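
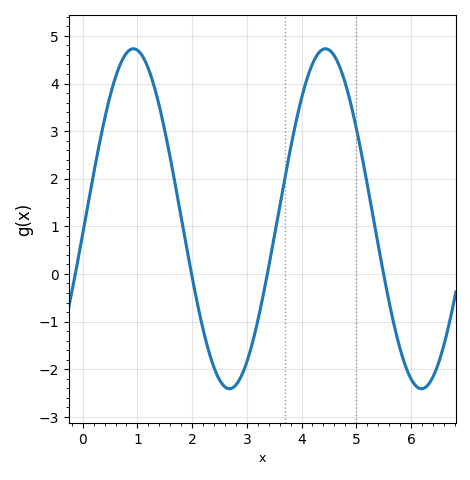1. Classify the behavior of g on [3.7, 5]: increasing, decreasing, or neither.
neither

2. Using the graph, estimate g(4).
3.7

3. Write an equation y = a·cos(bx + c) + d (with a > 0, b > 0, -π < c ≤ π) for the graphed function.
y = 3.57cos(1.8x - 1.7) + 1.16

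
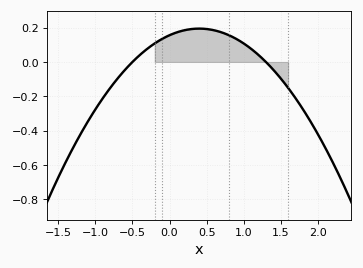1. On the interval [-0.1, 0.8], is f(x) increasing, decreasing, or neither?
neither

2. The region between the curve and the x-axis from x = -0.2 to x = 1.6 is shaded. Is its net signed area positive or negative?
positive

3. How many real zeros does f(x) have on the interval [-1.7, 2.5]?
2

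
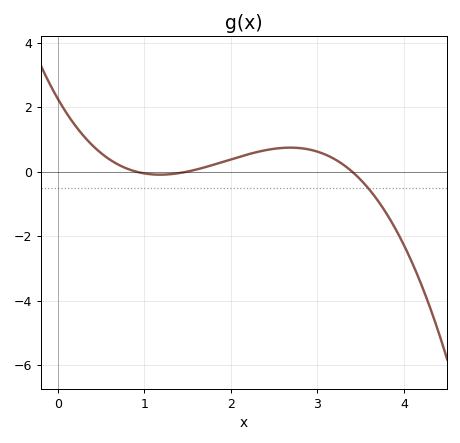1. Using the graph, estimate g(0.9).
0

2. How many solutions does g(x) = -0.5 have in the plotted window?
1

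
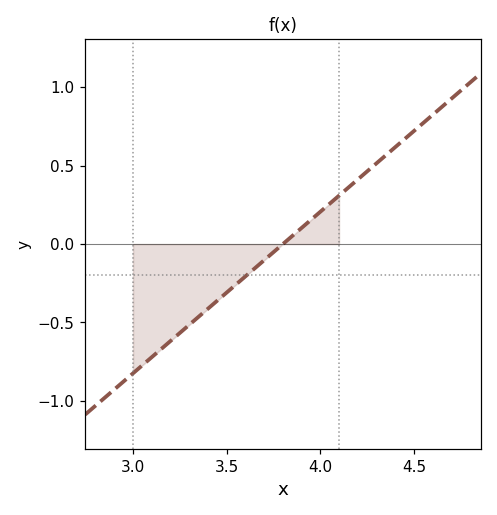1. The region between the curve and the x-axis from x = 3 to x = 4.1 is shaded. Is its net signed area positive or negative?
negative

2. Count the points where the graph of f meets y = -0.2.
1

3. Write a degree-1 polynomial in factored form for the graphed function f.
y = 1.03(x - 3.8)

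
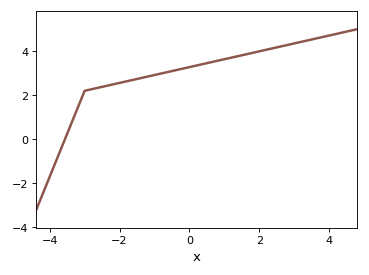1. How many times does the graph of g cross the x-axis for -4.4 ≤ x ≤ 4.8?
1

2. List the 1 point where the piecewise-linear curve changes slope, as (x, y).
(-3, 2.2)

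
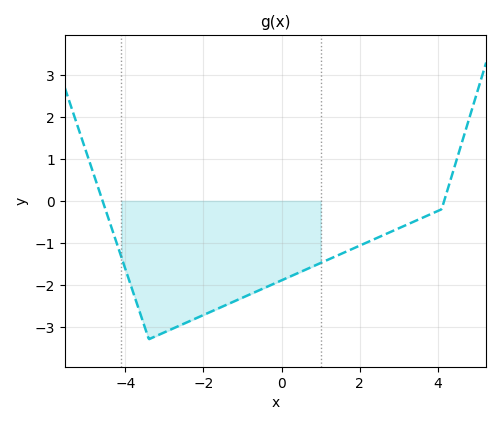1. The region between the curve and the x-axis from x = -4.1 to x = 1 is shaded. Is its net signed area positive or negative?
negative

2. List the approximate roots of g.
-4.58, 4.17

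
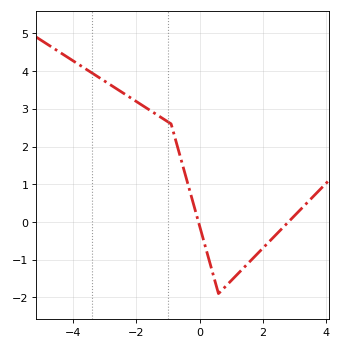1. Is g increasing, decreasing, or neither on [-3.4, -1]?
decreasing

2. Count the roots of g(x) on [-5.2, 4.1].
2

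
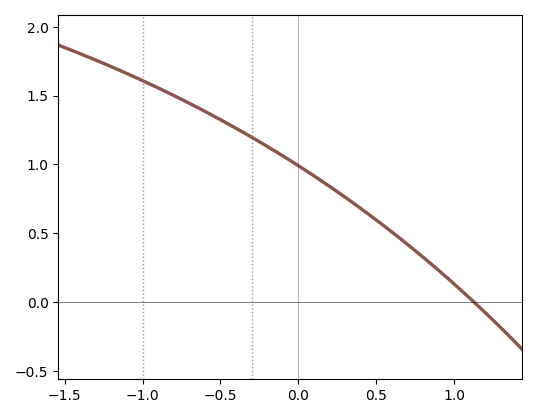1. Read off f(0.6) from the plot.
0.508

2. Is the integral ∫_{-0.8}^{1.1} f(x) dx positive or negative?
positive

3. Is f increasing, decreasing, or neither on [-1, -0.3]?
decreasing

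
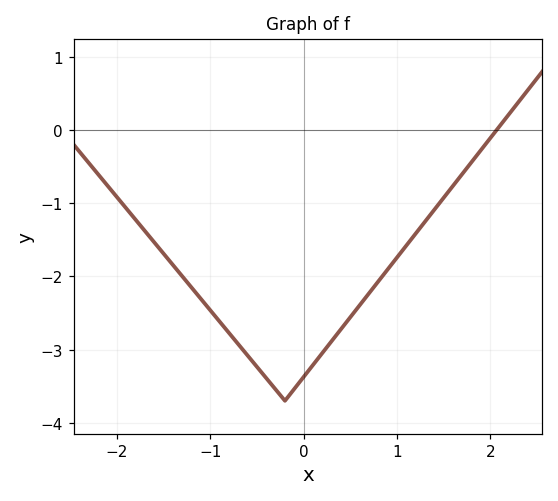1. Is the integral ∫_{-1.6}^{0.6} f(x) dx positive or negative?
negative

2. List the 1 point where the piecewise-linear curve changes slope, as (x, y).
(-0.2, -3.7)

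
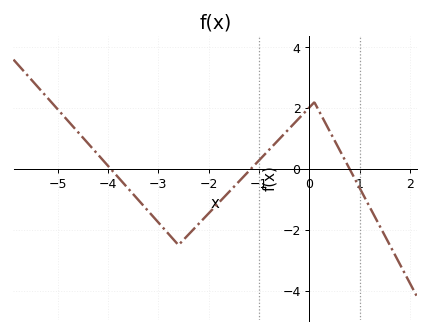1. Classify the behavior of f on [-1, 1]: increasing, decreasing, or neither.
neither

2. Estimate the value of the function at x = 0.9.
-0.4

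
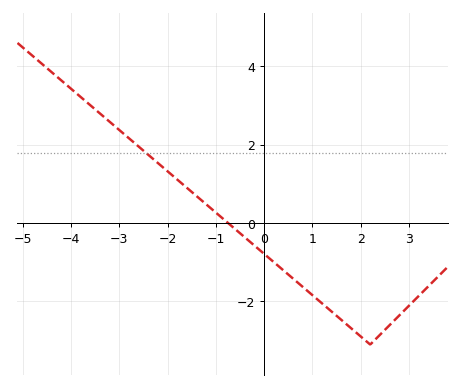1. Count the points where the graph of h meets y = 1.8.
1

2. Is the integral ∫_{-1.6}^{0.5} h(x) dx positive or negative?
negative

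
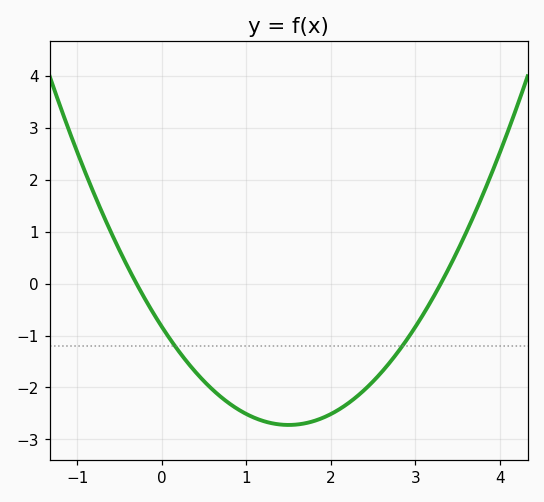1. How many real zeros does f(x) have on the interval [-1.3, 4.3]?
2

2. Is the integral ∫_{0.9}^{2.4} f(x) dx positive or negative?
negative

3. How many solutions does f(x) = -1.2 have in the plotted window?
2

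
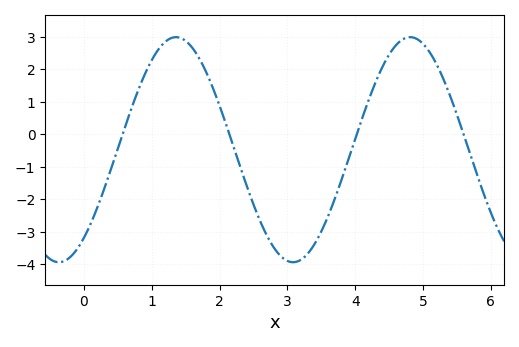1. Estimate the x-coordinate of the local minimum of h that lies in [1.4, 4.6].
3.08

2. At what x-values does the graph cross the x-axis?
0.569, 2.15, 4.02, 5.6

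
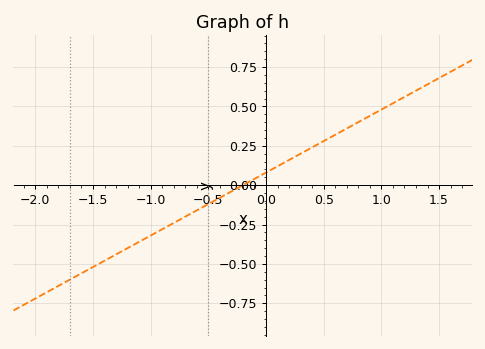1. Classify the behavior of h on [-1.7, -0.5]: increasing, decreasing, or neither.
increasing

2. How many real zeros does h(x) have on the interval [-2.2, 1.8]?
1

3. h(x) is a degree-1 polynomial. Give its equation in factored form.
y = 0.4(x + 0.2)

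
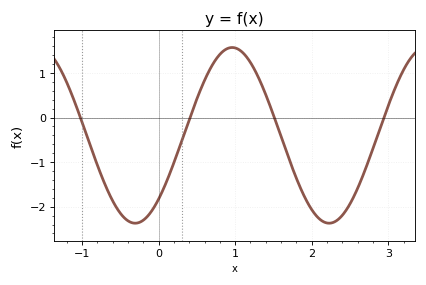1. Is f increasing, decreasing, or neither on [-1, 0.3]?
neither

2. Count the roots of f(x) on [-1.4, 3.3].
4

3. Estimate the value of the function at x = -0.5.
-2.1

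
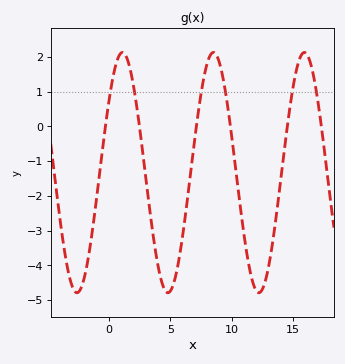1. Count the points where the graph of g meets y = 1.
6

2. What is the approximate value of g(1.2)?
2.12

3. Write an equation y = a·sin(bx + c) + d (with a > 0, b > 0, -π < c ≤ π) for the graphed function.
y = 3.46sin(0.85x + 0.622) - 1.33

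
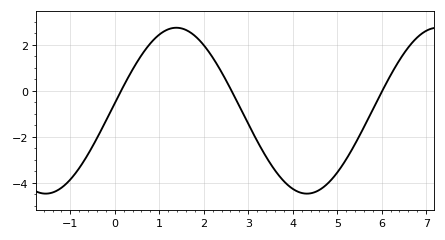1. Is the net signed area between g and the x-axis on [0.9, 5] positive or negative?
negative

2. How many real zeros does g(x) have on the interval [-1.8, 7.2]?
3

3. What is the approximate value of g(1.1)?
2.59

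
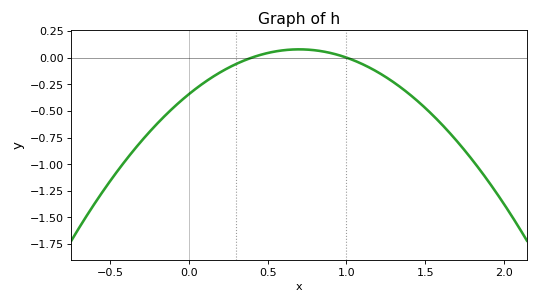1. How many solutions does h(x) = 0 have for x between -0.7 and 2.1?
2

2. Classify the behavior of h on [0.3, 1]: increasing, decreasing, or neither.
neither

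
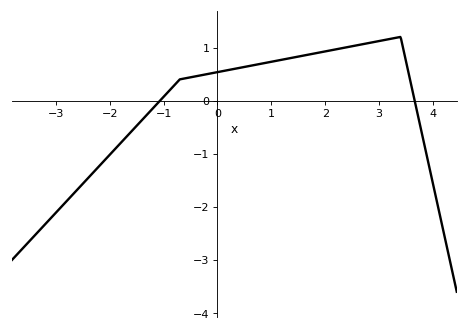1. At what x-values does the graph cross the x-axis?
-1.07, 3.66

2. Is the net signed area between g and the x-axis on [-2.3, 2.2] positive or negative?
positive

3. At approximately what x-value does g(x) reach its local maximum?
3.4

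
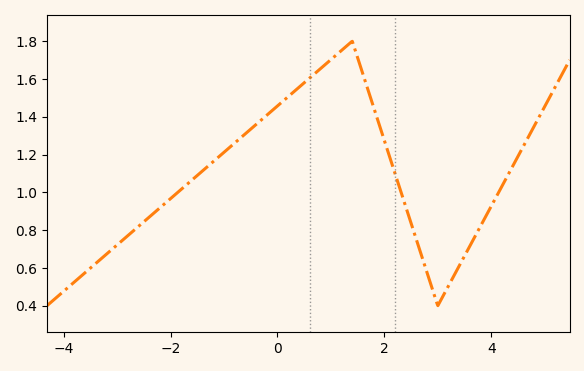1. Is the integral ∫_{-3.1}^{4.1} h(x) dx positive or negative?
positive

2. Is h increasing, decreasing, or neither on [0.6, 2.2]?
neither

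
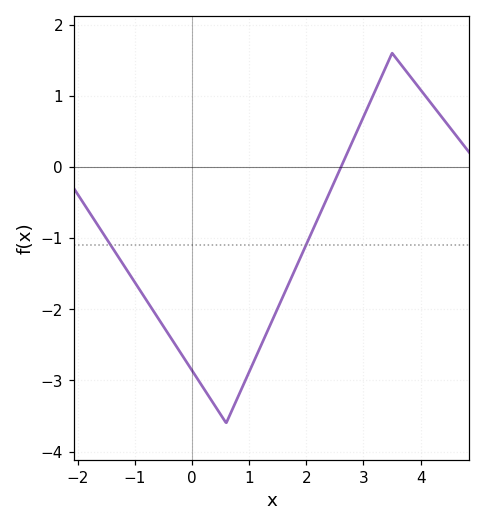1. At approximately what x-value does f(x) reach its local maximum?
3.5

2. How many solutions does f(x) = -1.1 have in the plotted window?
2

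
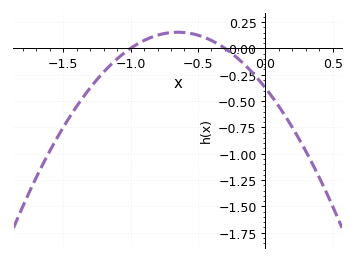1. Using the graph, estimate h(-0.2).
-0.1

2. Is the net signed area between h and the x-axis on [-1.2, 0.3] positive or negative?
negative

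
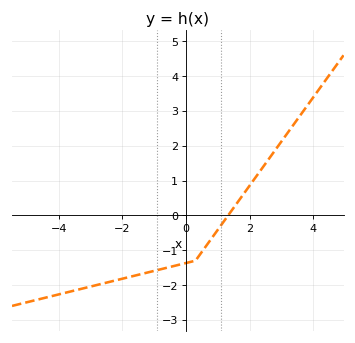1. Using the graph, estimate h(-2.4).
-1.9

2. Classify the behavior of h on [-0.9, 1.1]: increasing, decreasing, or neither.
increasing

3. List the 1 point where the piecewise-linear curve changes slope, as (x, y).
(0.3, -1.3)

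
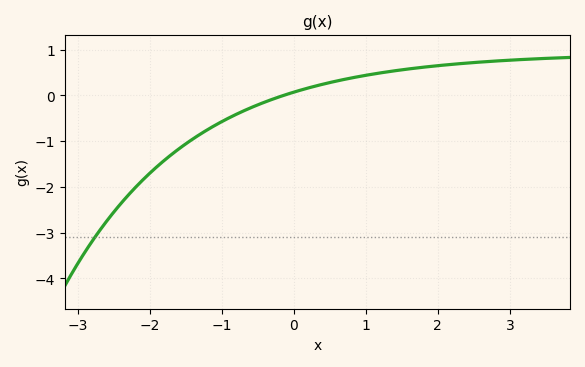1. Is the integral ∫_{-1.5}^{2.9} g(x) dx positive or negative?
positive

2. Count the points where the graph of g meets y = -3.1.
1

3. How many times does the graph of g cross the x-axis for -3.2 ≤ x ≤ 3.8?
1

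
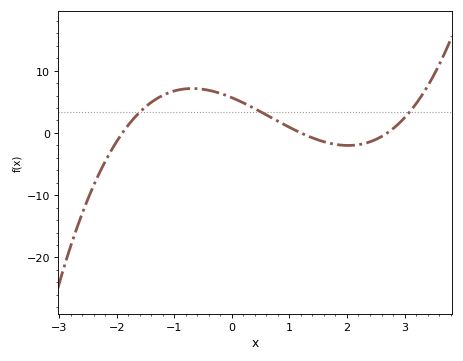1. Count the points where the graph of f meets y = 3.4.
3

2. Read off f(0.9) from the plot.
1.39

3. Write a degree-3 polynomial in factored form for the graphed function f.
y = 0.92(x + 1.9)(x - 1.2)(x - 2.7)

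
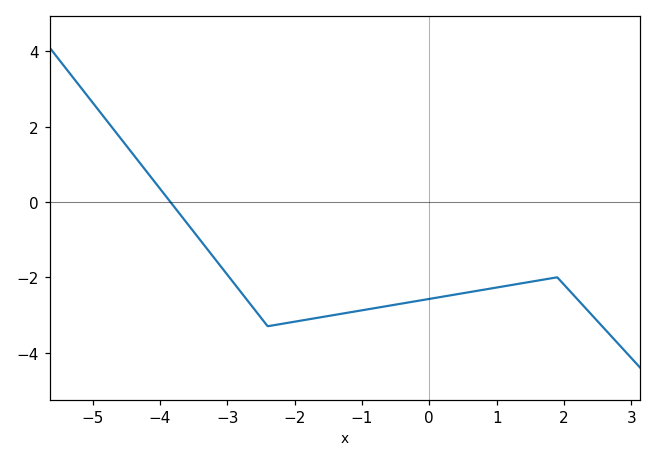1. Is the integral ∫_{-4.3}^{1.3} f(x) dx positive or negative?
negative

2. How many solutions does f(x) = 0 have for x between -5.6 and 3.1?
1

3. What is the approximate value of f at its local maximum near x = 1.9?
-2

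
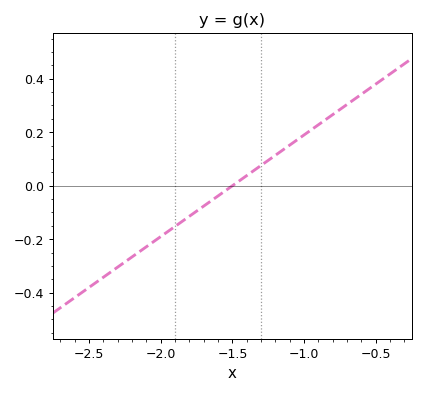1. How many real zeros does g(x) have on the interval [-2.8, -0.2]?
1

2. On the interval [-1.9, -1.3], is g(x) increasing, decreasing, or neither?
increasing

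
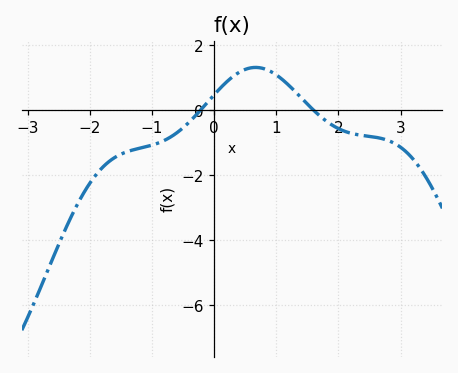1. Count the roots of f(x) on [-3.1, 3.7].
2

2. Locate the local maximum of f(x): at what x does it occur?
0.7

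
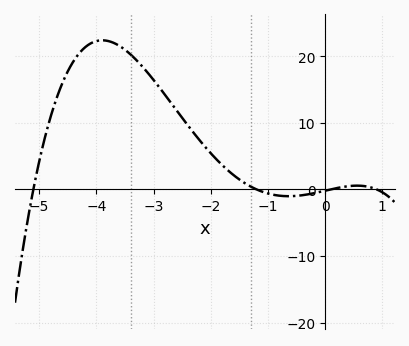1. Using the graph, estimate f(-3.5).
21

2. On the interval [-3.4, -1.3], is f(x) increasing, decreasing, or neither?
decreasing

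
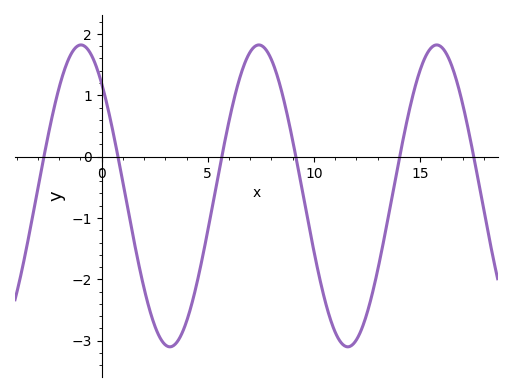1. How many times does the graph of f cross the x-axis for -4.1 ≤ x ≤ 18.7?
6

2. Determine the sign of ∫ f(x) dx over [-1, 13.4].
negative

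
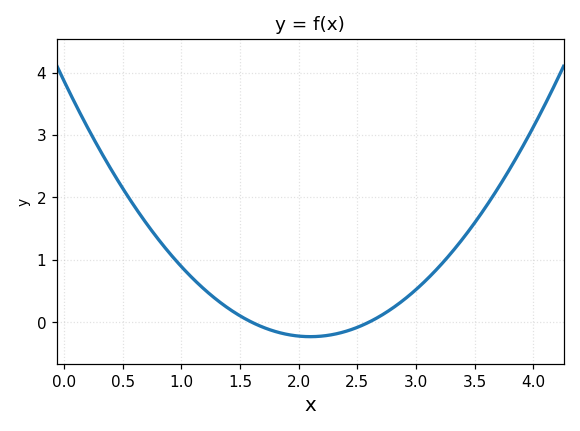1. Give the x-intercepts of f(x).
1.6, 2.6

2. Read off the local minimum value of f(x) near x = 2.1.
-0.2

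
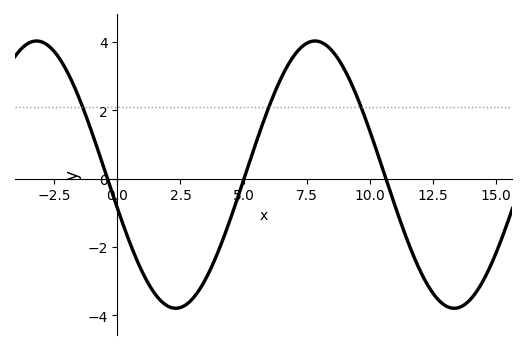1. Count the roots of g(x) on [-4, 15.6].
3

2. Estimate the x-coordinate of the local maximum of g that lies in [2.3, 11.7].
8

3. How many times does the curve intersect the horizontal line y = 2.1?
3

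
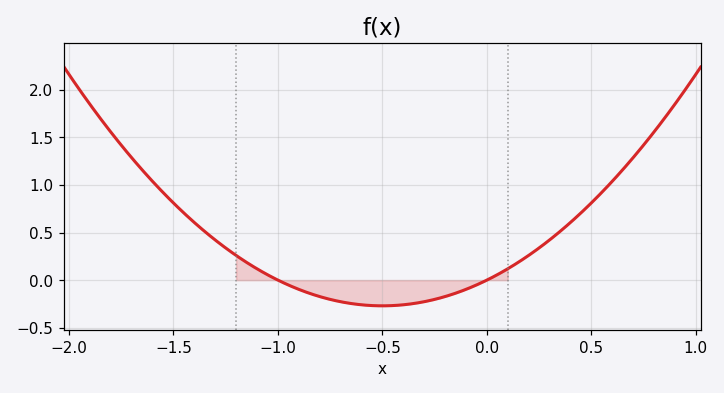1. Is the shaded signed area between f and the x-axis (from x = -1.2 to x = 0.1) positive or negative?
negative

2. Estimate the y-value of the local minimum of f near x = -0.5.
-0.27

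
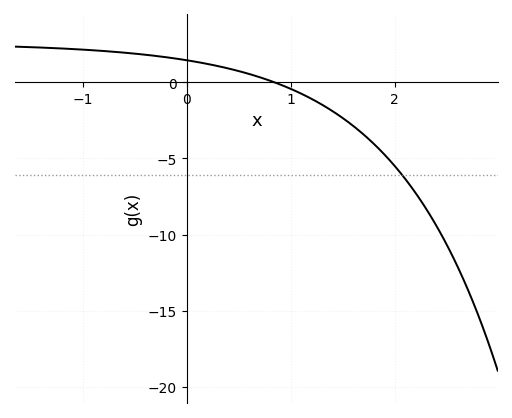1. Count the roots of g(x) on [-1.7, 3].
1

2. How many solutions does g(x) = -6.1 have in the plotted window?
1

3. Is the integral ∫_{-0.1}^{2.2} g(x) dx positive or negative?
negative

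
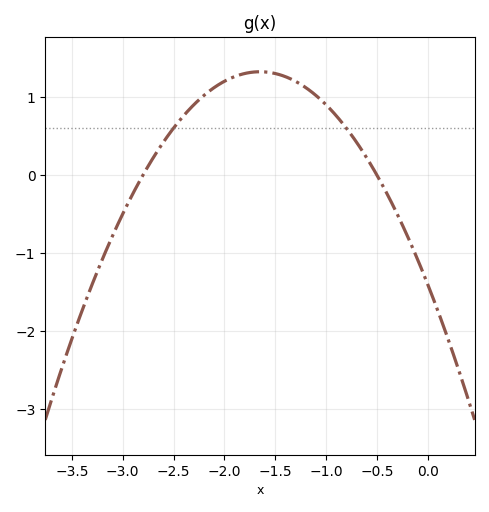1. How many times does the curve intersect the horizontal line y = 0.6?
2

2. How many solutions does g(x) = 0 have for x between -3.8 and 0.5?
2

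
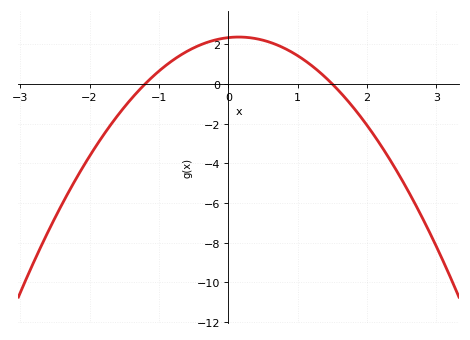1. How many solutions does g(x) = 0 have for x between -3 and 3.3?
2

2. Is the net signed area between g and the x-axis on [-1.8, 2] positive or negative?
positive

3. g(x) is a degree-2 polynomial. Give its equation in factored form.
y = -1.3(x + 1.2)(x - 1.5)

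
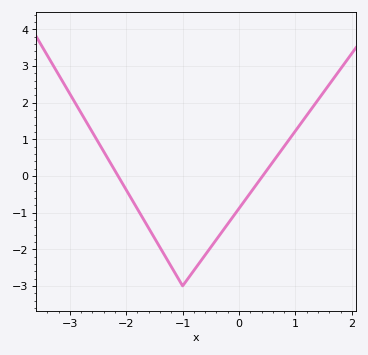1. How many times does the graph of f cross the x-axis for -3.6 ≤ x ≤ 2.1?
2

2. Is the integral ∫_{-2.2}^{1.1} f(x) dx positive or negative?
negative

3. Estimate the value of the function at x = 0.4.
0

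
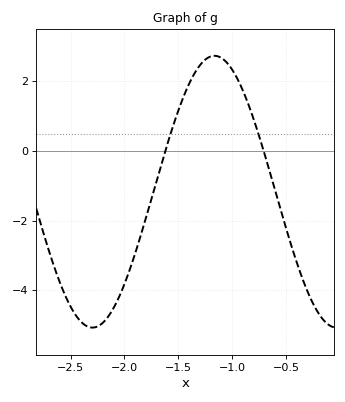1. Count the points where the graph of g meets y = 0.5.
2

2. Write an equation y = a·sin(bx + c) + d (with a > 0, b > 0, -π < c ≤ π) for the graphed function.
y = 3.9sin(2.77x - 1.49) - 1.17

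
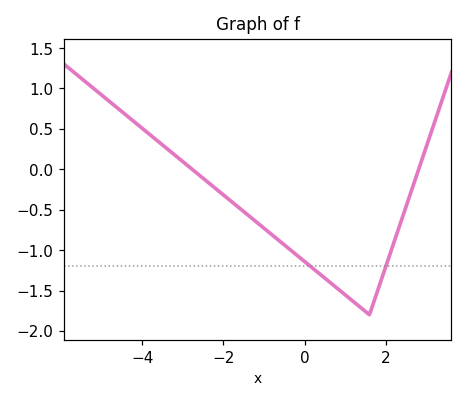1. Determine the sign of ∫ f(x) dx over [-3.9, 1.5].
negative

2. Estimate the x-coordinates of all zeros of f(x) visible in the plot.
-2.8, 2.8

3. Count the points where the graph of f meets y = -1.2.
2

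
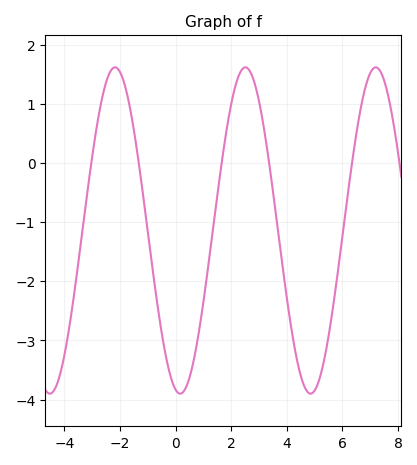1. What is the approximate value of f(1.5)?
-0.5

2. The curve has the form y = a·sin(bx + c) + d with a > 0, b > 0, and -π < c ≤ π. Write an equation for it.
y = 2.76sin(1.3x - 1.8) - 1.14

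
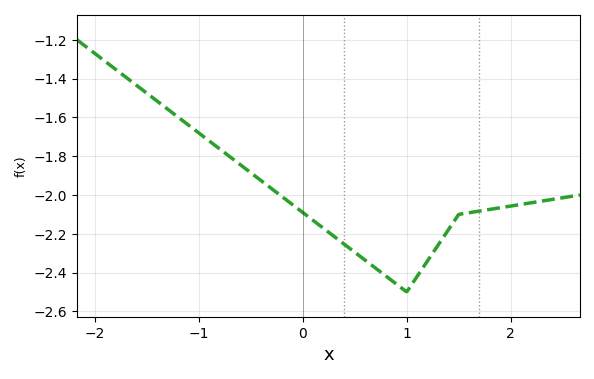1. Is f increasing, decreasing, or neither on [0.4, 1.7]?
neither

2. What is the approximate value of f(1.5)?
-2.1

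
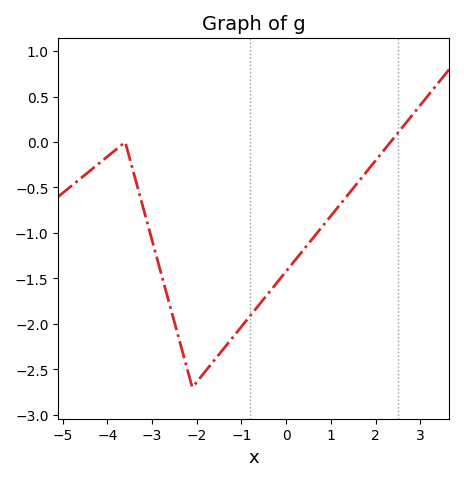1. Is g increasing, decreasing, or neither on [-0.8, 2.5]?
increasing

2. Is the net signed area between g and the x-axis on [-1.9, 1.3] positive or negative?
negative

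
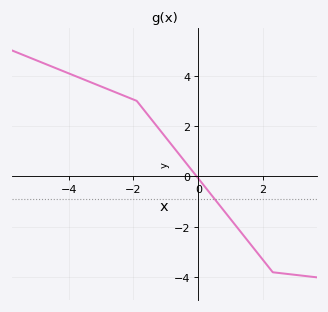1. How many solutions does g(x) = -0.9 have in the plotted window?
1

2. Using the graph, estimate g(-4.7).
4.45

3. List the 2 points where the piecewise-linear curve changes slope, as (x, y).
(-1.9, 3); (2.3, -3.8)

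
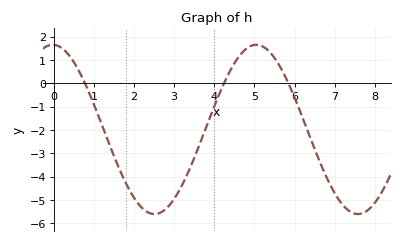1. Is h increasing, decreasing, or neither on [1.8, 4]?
neither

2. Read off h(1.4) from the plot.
-2.68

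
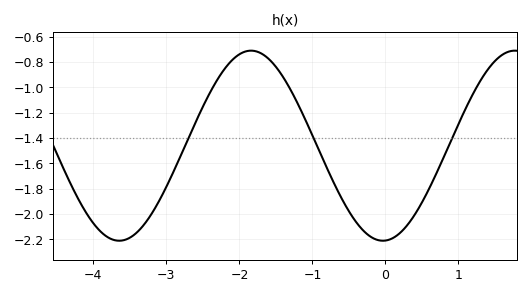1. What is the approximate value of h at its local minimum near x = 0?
-2.21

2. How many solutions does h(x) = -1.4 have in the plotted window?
3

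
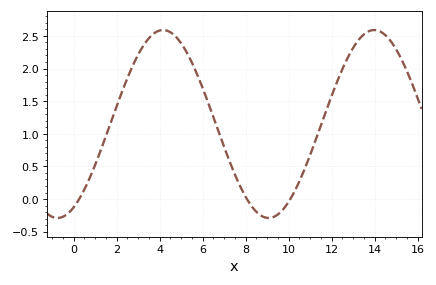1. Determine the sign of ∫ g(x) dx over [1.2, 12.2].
positive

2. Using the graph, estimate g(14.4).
2.55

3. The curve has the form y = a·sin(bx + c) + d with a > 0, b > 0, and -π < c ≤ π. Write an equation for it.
y = 1.44sin(0.64x - 1.1) + 1.15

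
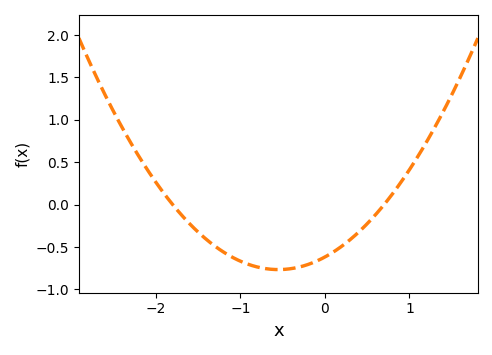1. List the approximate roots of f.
-1.8, 0.7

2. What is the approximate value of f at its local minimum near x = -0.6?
-0.766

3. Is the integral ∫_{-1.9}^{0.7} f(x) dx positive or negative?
negative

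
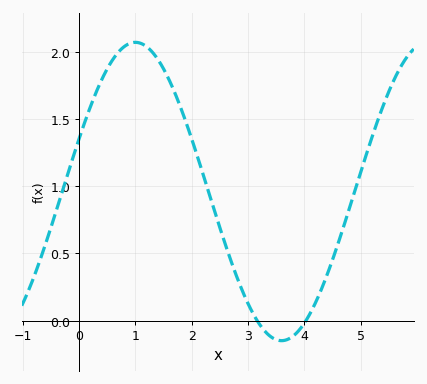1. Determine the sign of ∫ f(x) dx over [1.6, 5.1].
positive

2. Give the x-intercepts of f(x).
3.16, 4.03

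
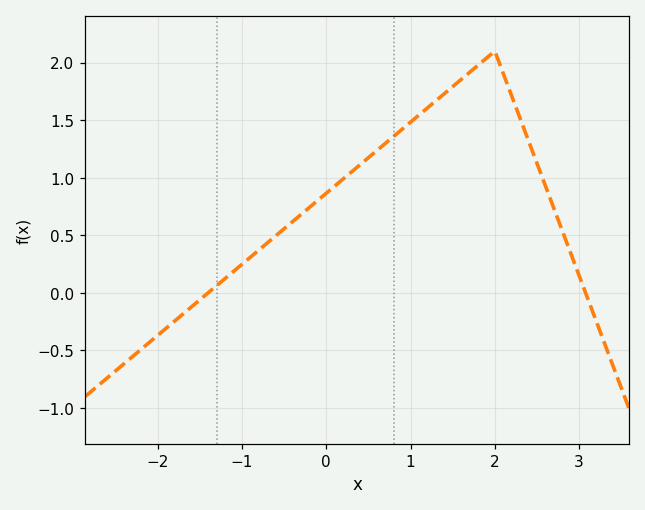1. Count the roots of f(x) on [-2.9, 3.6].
2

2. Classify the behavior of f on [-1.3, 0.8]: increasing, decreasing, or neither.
increasing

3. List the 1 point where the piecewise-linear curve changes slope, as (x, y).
(2, 2.1)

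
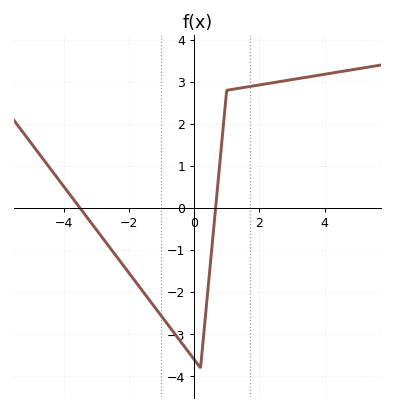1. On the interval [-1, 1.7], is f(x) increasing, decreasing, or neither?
neither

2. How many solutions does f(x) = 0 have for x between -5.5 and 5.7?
2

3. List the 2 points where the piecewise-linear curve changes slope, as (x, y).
(0.2, -3.8); (1, 2.8)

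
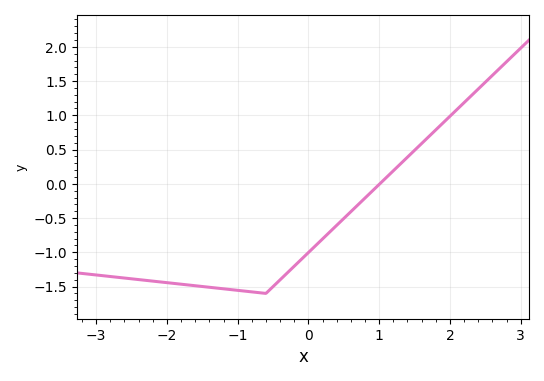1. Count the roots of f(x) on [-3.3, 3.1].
1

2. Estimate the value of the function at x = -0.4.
-1.4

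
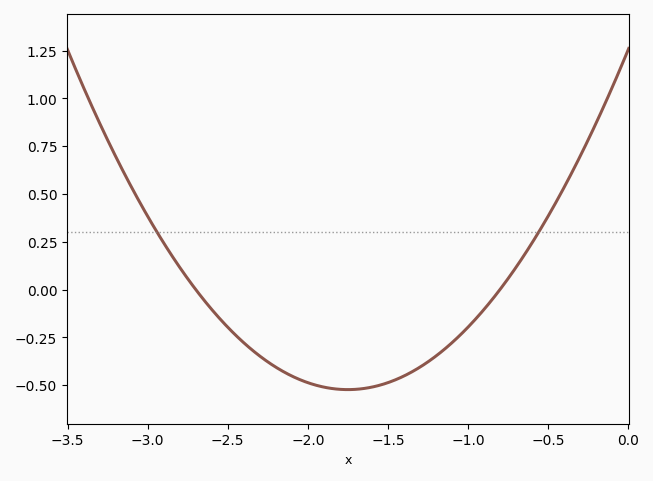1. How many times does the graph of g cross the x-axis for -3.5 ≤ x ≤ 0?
2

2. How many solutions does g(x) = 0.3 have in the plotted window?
2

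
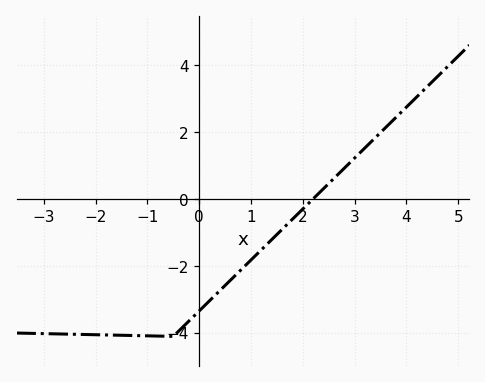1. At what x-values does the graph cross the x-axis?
2.2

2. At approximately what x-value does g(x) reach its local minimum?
-0.6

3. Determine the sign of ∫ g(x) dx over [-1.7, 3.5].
negative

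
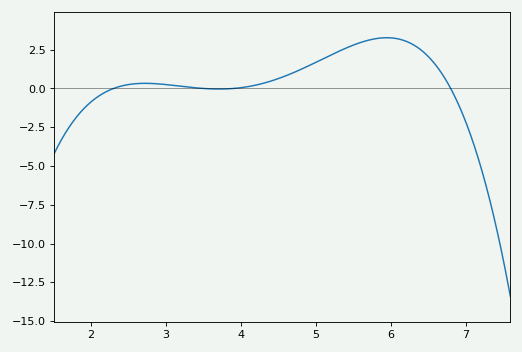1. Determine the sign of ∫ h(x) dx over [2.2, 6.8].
positive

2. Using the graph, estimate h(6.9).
-0.985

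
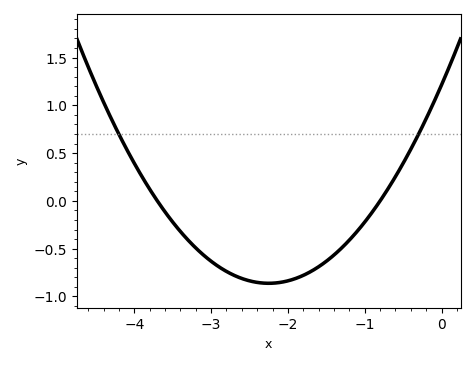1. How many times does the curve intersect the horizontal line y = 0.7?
2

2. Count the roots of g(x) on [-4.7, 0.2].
2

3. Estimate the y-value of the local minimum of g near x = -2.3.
-0.85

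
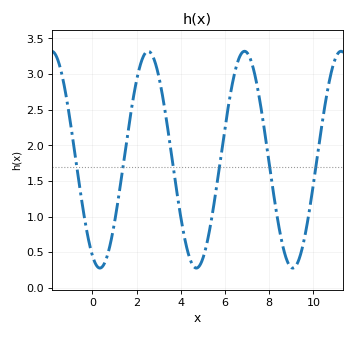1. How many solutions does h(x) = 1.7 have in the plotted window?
6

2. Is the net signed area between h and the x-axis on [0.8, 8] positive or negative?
positive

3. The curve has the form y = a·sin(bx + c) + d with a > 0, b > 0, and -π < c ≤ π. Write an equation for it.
y = 1.52sin(1.44x - 2.06) + 1.8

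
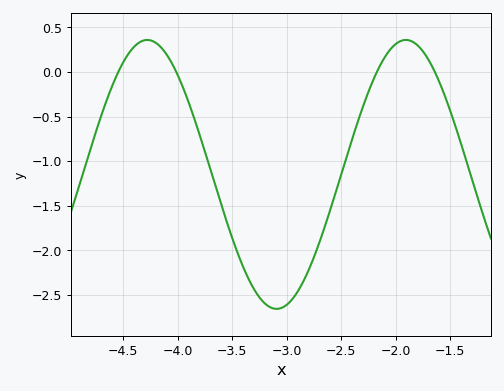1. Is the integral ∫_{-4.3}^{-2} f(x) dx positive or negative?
negative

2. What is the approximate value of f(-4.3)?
0.357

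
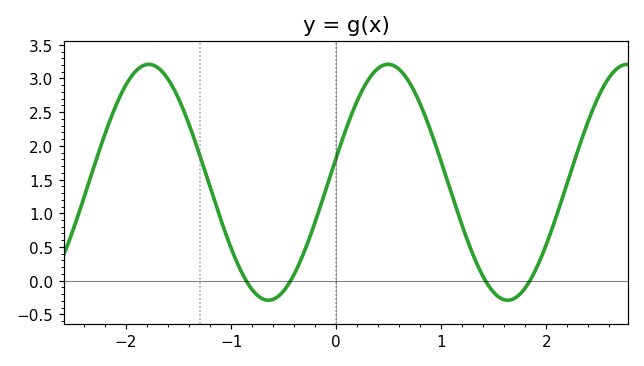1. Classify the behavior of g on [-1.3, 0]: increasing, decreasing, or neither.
neither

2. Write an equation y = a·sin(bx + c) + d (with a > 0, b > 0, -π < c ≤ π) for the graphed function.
y = 1.75sin(2.8x + 0.21) + 1.46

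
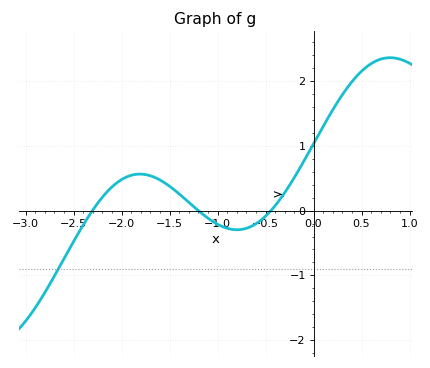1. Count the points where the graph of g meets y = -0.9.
1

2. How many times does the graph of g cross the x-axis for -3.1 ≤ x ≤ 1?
3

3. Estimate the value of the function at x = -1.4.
0.26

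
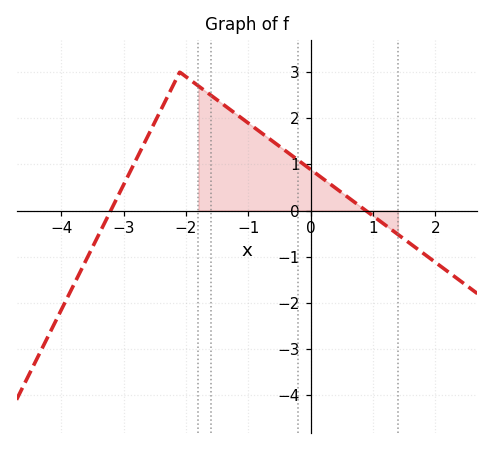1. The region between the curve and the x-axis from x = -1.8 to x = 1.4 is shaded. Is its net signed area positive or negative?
positive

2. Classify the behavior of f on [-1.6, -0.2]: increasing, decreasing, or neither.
decreasing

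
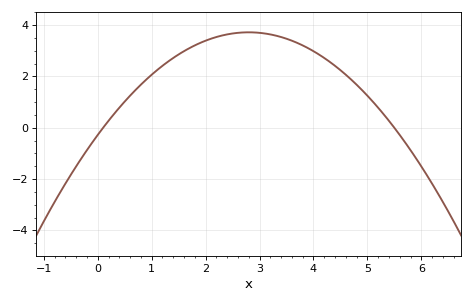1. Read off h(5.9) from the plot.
-1.2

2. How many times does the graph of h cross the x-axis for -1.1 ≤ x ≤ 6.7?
2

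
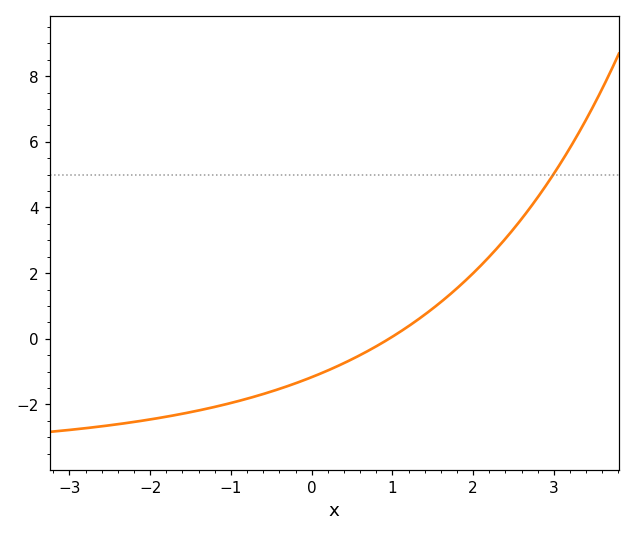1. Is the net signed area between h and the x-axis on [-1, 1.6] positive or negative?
negative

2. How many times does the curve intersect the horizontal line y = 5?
1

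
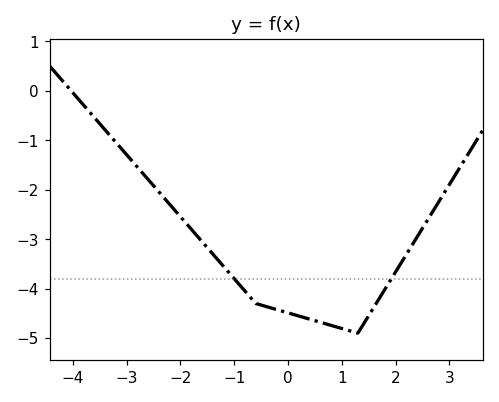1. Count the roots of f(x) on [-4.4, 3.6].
1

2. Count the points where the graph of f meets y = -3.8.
2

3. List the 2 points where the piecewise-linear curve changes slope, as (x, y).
(-0.6, -4.3); (1.3, -4.9)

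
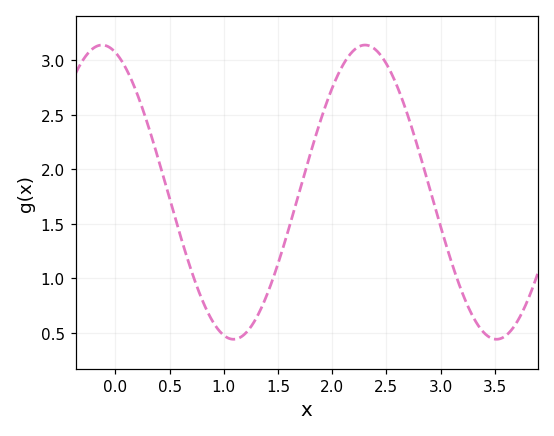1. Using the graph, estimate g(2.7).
2.49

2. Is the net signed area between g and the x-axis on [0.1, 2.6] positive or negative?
positive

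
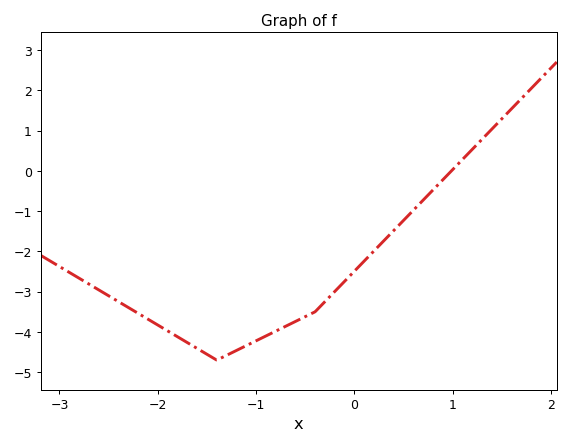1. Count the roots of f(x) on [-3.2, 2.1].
1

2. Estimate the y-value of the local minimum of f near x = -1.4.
-4.7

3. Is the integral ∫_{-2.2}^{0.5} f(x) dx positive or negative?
negative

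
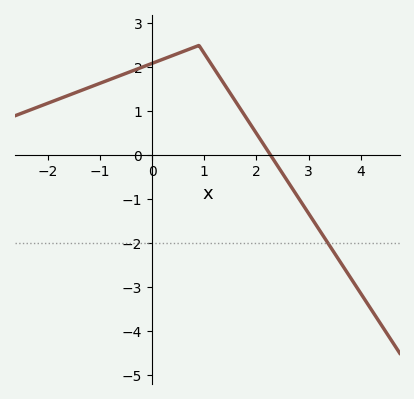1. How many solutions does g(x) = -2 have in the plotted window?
1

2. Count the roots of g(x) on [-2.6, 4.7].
1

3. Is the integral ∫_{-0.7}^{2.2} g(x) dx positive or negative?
positive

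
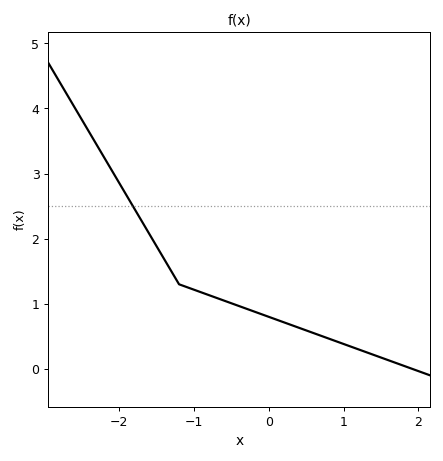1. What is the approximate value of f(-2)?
2.9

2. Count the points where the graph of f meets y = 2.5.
1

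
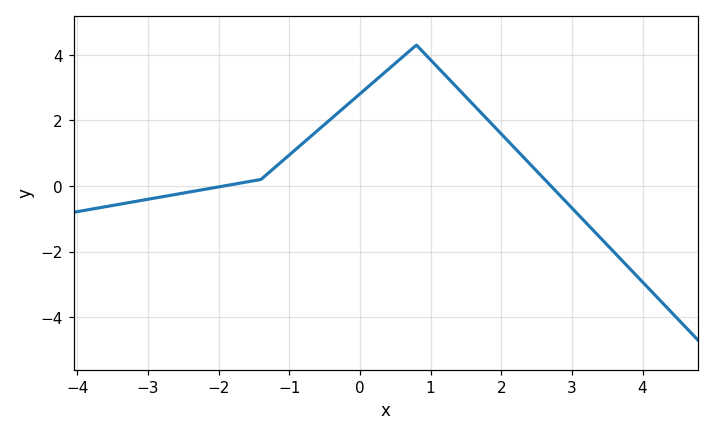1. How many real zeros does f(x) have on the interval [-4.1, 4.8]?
2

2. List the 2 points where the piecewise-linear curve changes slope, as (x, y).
(-1.4, 0.2); (0.8, 4.3)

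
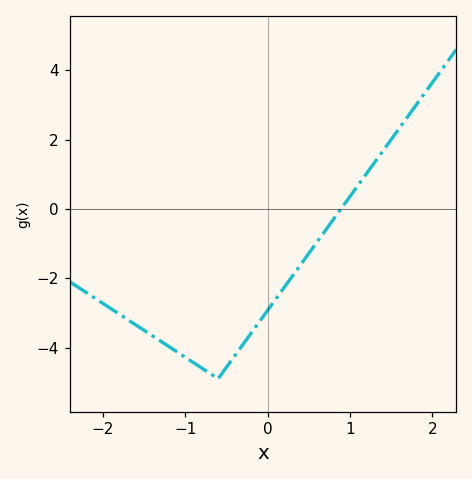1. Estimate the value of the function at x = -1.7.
-3.19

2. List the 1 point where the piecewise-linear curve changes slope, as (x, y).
(-0.6, -4.9)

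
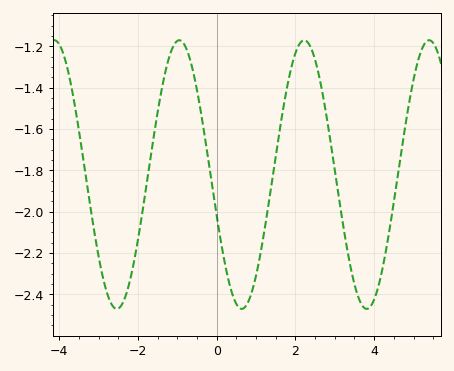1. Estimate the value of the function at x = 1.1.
-2.22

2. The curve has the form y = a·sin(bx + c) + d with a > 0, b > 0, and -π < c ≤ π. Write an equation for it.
y = 0.65sin(1.98x - 2.83) - 1.82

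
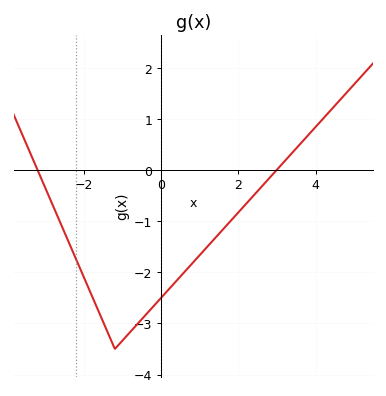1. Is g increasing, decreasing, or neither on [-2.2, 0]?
neither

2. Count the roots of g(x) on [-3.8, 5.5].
2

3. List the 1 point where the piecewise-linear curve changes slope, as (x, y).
(-1.2, -3.5)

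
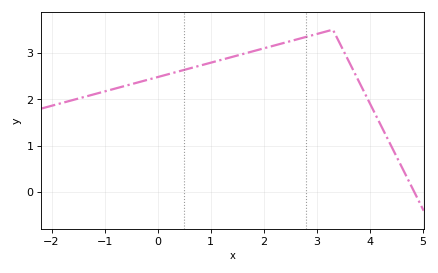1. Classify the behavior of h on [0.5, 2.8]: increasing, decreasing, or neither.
increasing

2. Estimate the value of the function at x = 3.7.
2.59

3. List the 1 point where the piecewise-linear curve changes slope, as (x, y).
(3.3, 3.5)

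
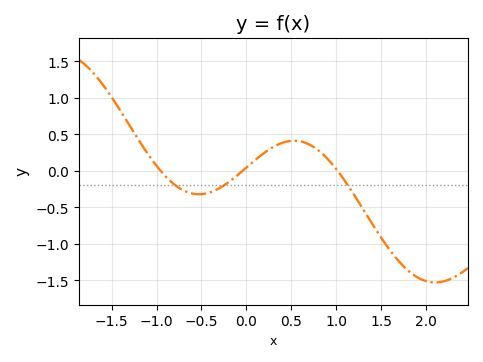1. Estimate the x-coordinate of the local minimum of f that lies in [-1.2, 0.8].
-0.5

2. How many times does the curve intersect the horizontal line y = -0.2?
3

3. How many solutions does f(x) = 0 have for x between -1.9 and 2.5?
3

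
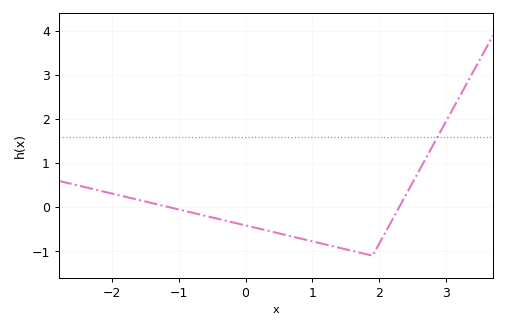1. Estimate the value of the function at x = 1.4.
-0.9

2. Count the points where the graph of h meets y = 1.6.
1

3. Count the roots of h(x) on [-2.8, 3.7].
2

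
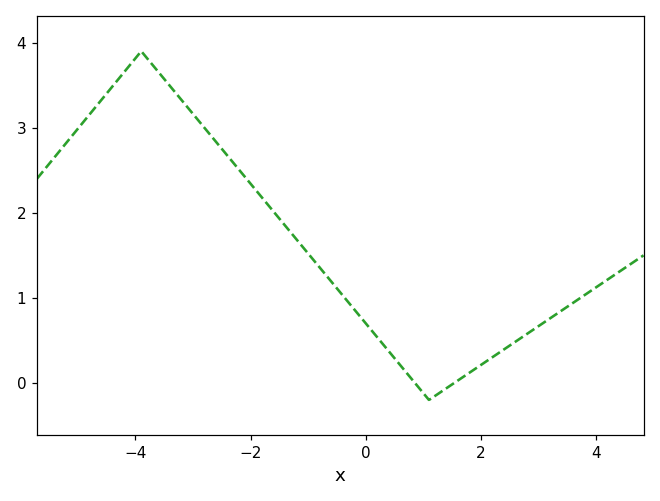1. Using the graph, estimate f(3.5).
0.894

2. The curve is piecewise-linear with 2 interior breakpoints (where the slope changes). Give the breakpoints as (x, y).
(-3.9, 3.9); (1.1, -0.2)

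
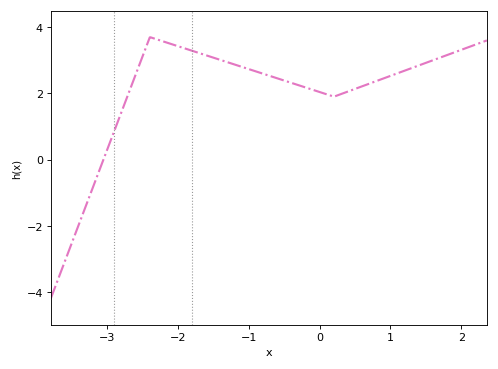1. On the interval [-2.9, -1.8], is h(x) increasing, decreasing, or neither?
neither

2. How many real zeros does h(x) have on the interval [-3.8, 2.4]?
1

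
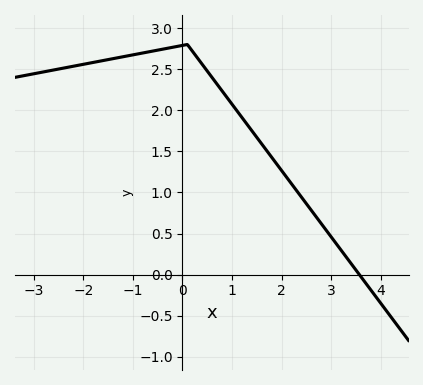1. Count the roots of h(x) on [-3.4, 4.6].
1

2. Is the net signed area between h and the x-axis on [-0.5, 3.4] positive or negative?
positive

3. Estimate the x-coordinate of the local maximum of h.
0.1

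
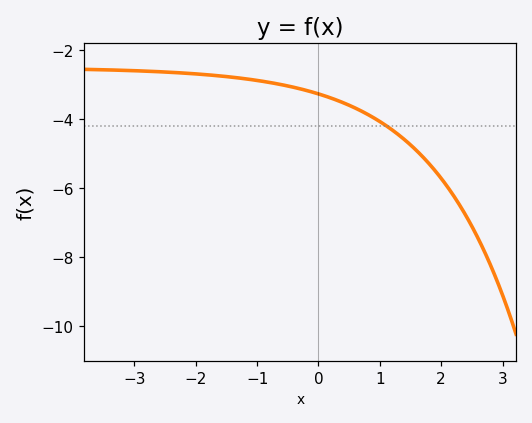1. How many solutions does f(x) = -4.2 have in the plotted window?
1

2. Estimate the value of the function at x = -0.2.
-3.17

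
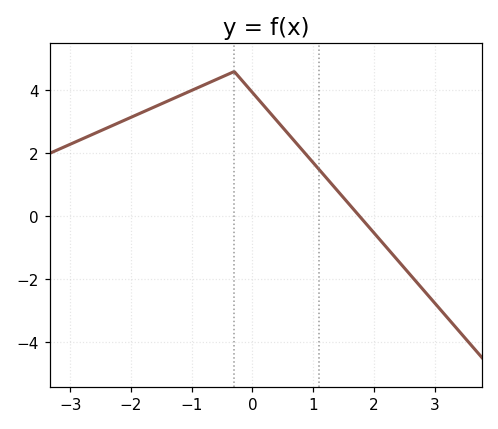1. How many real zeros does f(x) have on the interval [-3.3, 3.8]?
1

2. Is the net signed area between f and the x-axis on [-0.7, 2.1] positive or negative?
positive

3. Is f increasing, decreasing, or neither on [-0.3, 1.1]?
decreasing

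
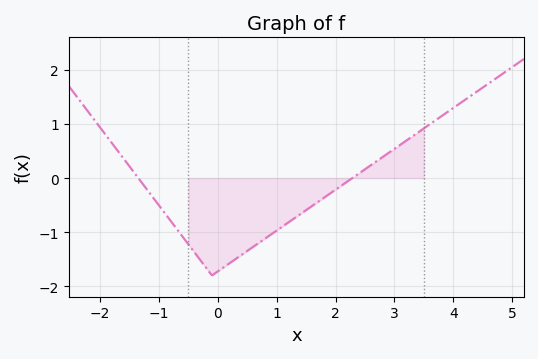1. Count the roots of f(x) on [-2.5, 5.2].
2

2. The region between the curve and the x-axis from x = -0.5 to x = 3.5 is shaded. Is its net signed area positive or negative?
negative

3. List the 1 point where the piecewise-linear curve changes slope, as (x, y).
(-0.1, -1.8)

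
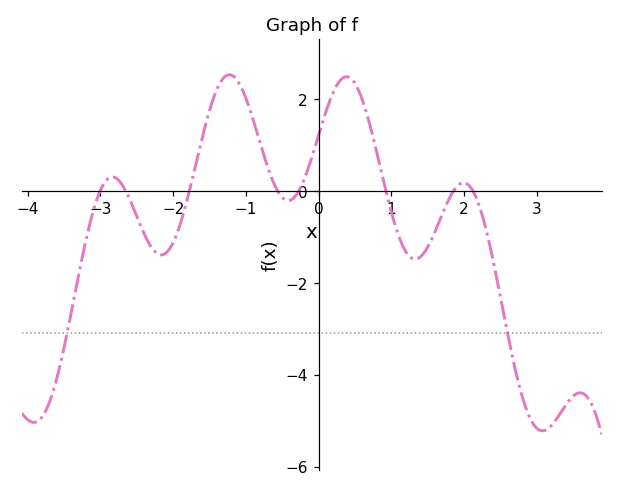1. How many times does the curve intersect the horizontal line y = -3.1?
2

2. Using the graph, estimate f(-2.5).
-0.553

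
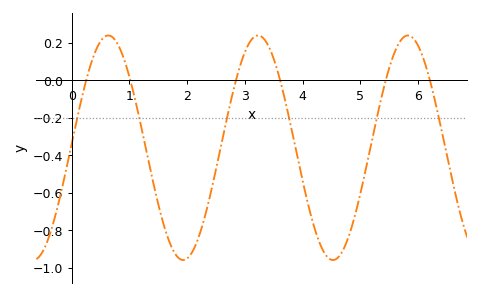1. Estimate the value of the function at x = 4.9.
-0.732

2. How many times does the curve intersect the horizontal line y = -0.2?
6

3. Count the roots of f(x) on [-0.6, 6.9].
6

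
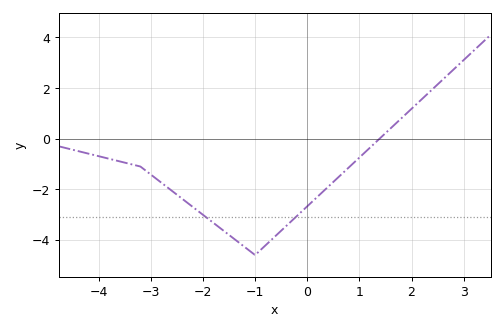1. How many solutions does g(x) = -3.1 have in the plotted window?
2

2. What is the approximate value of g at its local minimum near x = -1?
-4.6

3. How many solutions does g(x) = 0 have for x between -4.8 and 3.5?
1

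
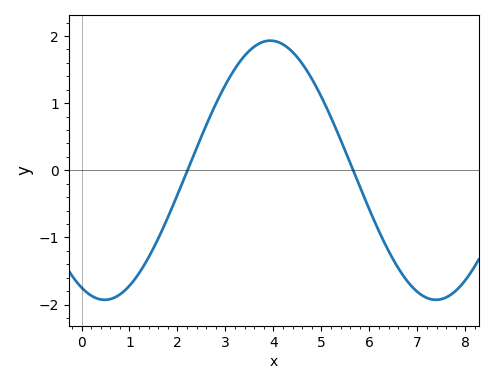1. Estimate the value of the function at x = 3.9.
1.9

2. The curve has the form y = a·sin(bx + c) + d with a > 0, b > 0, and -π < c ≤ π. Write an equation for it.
y = 1.93sin(0.91x - 2) + 0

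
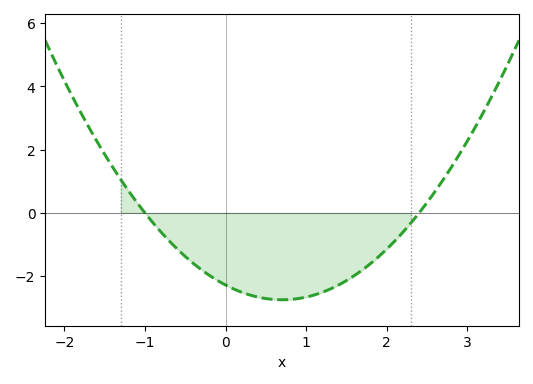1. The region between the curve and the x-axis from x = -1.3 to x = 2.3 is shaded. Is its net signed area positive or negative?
negative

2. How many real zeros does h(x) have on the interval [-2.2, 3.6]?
2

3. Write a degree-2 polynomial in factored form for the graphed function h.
y = 0.95(x + 1)(x - 2.4)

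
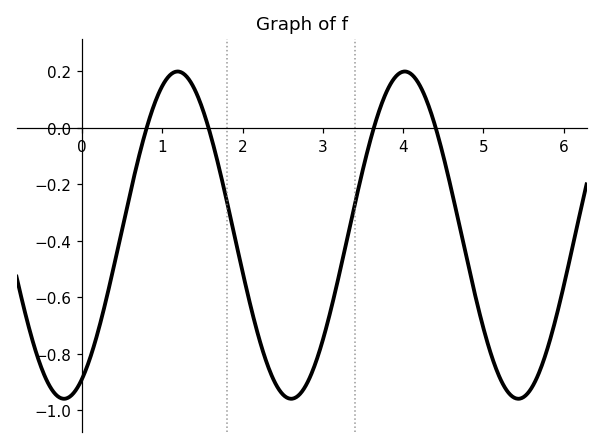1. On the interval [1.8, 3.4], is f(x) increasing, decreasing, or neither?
neither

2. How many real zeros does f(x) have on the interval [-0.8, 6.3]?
4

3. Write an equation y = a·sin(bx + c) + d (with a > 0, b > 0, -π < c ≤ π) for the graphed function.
y = 0.58sin(2.2x - 1.1) - 0.38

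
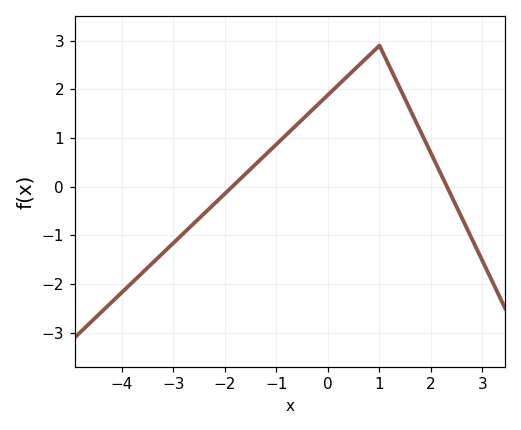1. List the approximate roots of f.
-1.86, 2.31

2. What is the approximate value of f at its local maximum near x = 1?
2.9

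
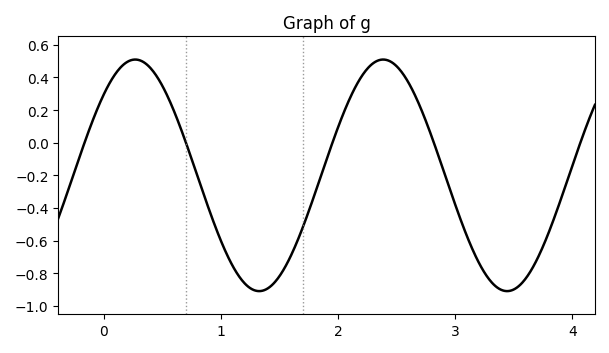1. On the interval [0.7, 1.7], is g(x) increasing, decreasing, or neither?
neither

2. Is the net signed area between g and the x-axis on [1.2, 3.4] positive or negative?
negative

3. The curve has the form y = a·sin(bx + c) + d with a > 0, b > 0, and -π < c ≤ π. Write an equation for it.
y = 0.71sin(3x + 0.77) - 0.2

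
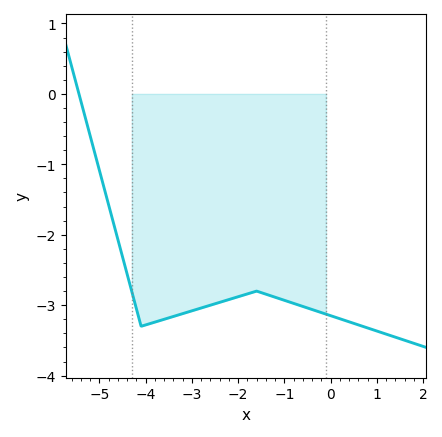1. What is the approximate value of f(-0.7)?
-3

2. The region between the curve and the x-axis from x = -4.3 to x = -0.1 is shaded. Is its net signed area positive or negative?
negative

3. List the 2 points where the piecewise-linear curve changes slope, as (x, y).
(-4.1, -3.3); (-1.6, -2.8)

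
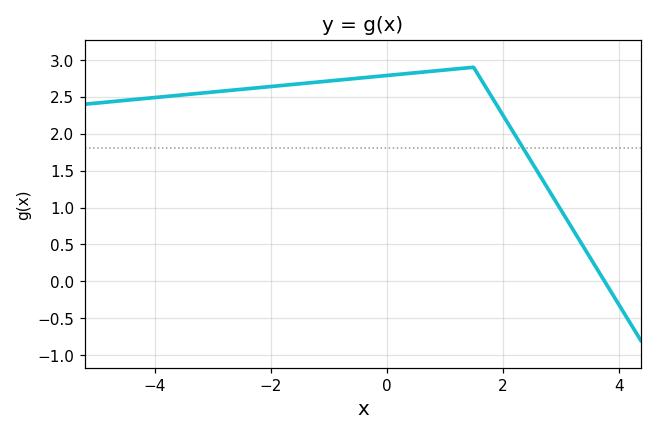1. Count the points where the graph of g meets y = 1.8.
1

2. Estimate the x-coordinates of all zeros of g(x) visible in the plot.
3.8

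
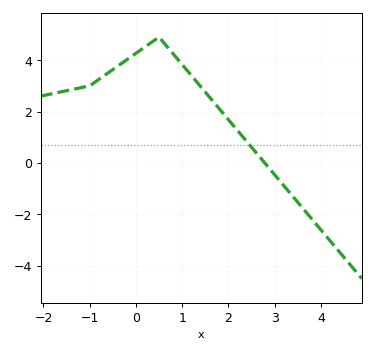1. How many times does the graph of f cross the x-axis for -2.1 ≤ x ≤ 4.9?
1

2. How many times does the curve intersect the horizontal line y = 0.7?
1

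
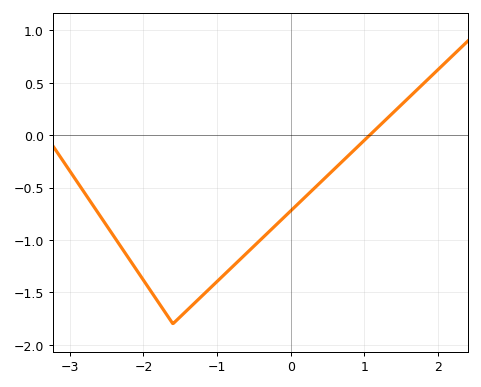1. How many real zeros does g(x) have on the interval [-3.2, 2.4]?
1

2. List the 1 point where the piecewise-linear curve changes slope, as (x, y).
(-1.6, -1.8)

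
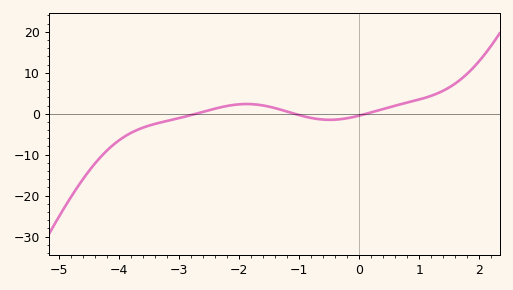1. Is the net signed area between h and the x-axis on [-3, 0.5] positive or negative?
positive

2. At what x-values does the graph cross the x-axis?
-2.72, -1.08, 0.116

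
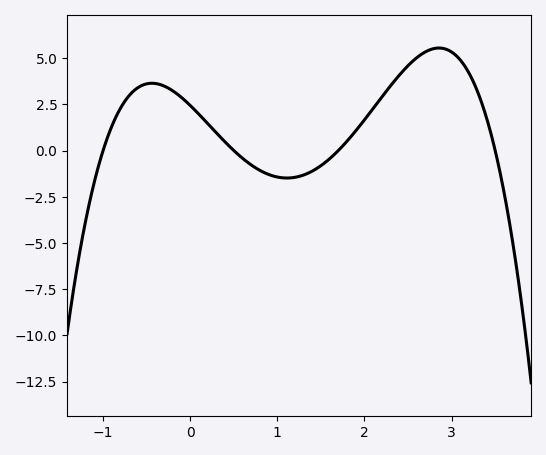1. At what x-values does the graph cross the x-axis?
-1, 0.5, 1.7, 3.5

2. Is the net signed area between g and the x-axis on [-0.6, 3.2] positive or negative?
positive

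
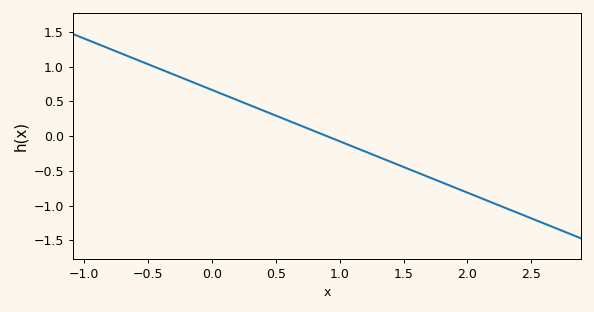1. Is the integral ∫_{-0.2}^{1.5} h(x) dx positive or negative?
positive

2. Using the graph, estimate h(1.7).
-0.6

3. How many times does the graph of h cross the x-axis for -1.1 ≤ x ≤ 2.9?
1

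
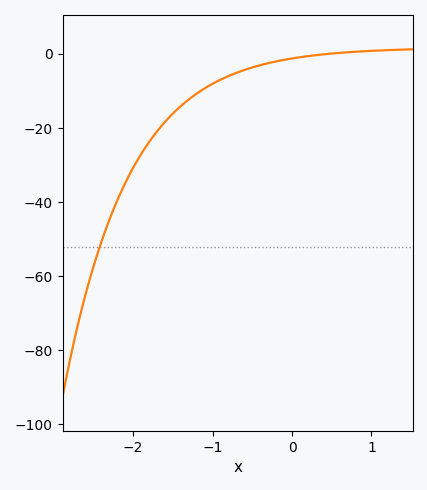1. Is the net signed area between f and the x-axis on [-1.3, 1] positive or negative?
negative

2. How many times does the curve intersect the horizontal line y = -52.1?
1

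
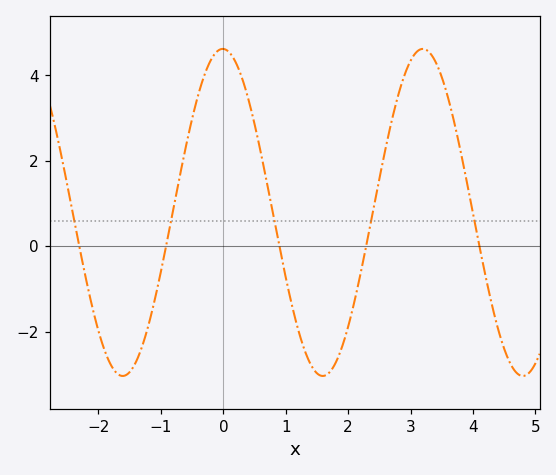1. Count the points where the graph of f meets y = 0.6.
5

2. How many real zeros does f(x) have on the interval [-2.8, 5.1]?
5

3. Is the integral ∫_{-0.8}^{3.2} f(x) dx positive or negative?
positive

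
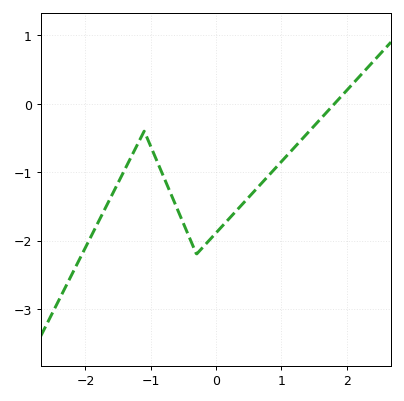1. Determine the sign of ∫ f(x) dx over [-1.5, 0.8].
negative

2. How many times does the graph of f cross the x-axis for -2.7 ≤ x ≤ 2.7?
1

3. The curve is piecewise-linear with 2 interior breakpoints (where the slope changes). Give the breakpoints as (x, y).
(-1.1, -0.4); (-0.3, -2.2)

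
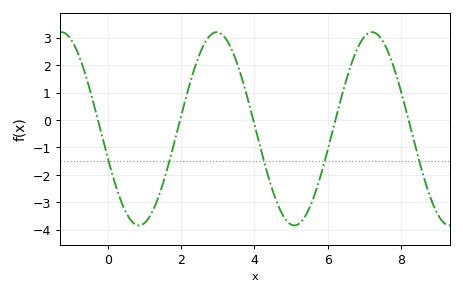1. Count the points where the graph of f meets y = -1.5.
5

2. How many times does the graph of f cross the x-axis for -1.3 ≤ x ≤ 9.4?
5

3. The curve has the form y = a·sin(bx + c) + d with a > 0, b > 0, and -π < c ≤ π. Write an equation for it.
y = 3.52sin(1.48x - 2.82) - 0.32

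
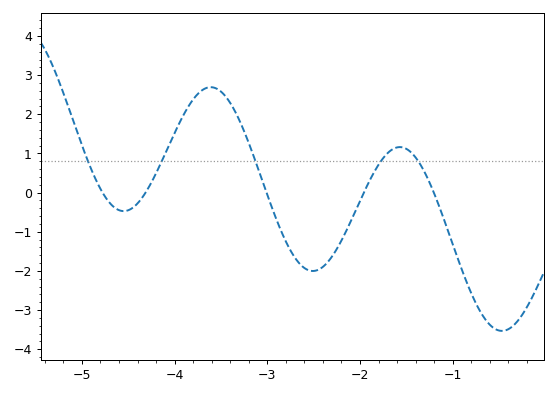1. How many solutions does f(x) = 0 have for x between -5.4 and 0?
5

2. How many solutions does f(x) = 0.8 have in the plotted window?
5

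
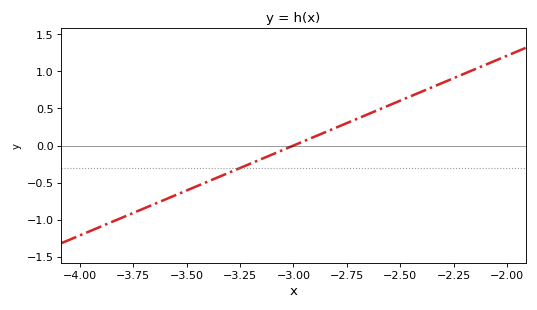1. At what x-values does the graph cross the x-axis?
-3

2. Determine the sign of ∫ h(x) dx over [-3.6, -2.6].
negative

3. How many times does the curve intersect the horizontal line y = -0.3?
1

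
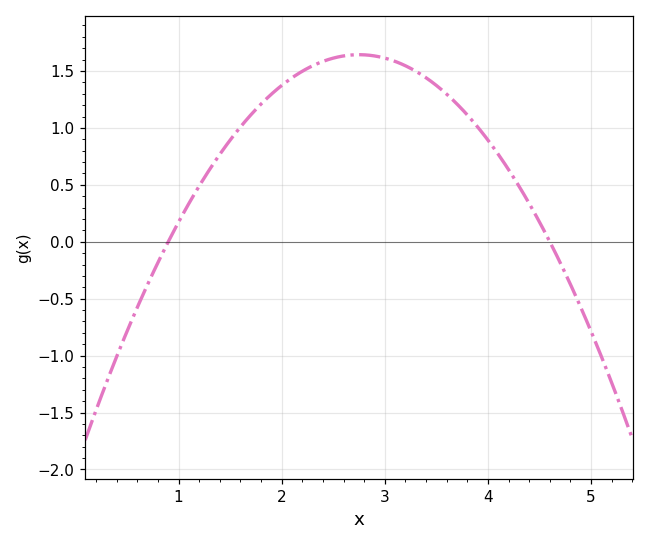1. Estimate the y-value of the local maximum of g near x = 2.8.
1.64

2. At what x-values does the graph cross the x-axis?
0.9, 4.6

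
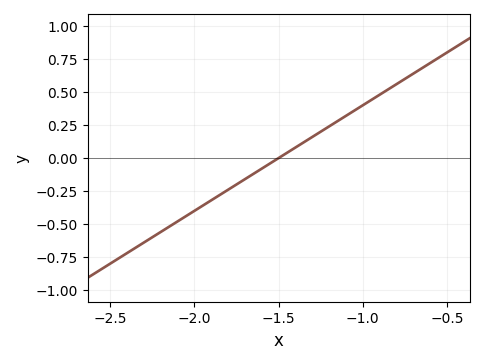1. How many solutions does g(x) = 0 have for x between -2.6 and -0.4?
1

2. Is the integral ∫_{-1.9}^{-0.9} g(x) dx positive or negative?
positive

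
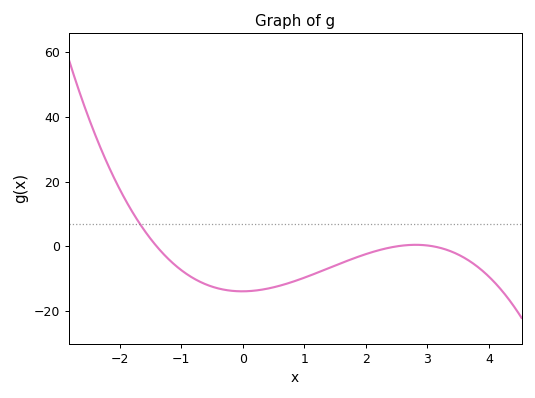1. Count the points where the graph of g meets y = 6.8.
1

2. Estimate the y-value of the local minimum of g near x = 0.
-14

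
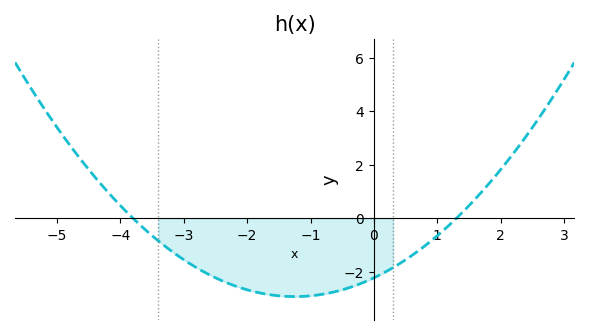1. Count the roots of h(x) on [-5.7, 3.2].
2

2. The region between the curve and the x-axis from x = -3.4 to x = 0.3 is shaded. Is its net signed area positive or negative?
negative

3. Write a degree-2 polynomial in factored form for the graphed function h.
y = 0.45(x + 3.8)(x - 1.3)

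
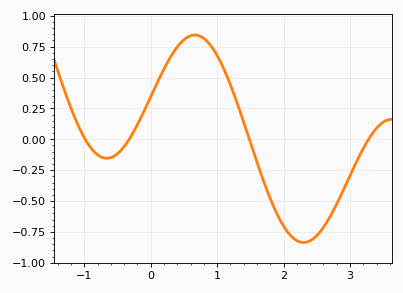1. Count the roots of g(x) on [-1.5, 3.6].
4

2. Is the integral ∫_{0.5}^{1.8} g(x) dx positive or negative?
positive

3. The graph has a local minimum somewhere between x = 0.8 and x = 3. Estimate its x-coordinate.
2.3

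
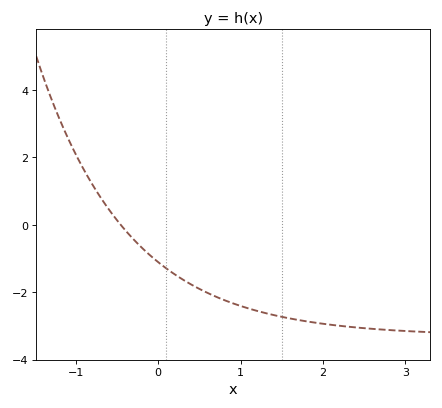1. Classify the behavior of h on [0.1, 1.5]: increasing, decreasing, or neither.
decreasing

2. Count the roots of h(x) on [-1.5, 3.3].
1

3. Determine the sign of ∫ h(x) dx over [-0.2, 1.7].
negative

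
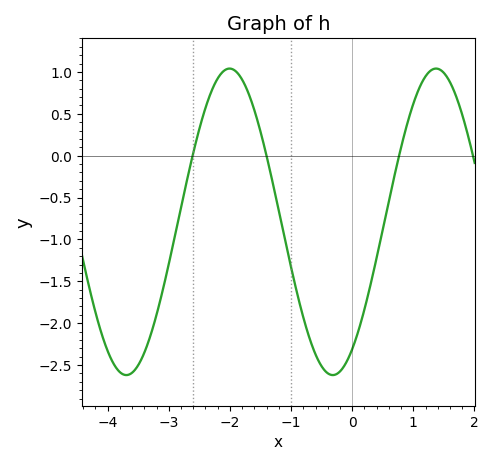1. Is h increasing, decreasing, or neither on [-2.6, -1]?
neither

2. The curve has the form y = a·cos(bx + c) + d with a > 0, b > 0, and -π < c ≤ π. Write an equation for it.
y = 1.83cos(1.86x - 2.55) - 0.79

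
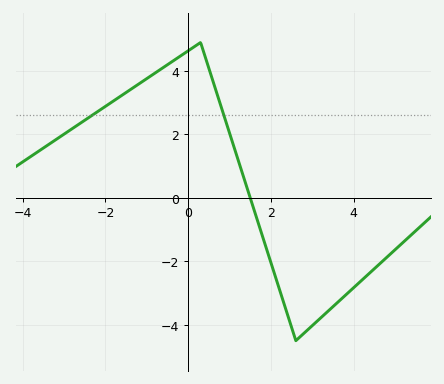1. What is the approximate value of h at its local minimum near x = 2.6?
-4.4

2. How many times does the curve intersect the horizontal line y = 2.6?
2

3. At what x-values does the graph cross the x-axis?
1.4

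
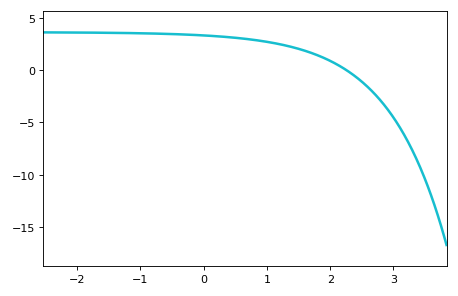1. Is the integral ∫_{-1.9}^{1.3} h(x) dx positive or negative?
positive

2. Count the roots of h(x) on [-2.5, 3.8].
1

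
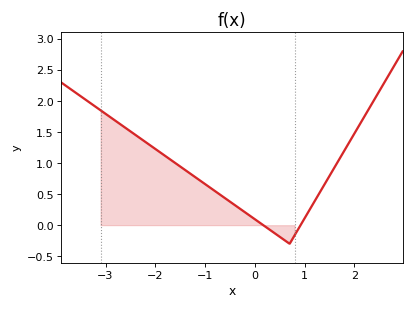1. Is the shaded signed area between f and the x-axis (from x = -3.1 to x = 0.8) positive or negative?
positive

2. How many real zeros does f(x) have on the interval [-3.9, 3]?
2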